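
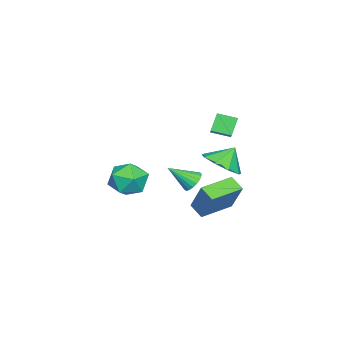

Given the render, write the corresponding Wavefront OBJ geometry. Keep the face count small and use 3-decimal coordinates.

v -0.155 2.417 -3.461
v -0.534 1.689 -2.984
v 0.453 3.218 -1.755
v 0.073 2.489 -1.278
v 1.487 1.471 -3.602
v 1.107 0.742 -3.125
v 2.094 2.271 -1.896
v 1.715 1.543 -1.419
v -0.197 0.327 -2.17
v 0.296 0.176 -2.614
v 0.357 -0.807 -1.17
v 0.423 0.39 -2.442
v 0.428 0.592 -2.216
v 0.308 0.741 -1.981
v 0.089 0.808 -1.784
v -0.187 0.779 -1.663
v -0.465 0.661 -1.643
v -0.69 0.477 -1.727
v -0.817 0.263 -1.899
v -0.821 0.061 -2.125
v -0.702 -0.088 -2.36
v -0.482 -0.154 -2.557
v -0.206 -0.126 -2.678
v 0.072 -0.008 -2.698
v 3.751 3.376 1.509
v 4.6 4.059 1.653
v 3.209 3.844 2.471
v 4.085 4.379 1.208
v 3.414 4.23 0.903
v 2.9 3.68 0.881
v 2.785 2.988 1.154
v 3.121 2.477 1.592
v 3.752 2.387 1.991
v 4.383 2.759 2.165
v 4.718 3.42 2.031
v 0.437 -1.785 -1.763
v 1.558 -2.101 -1.677
v 0.042 -3.419 -2.623
v 1.163 -3.735 -2.537
v 0.501 -3.663 -1.578
v 0.745 -2.653 -1.047
v 0.855 -2.867 -3.253
v 1.099 -1.857 -2.722
v 1.816 -2.77 -2.598
v 1.597 -3.262 -1.562
v 0.003 -2.258 -2.738
v -0.216 -2.75 -1.702
v -0.358 1.489 2.624
v 0.853 1.997 3.368
v -0.612 2.465 2.371
v 0.599 2.974 3.115
v 0.241 1.406 1.705
v 1.452 1.915 2.449
v -0.013 2.383 1.452
v 1.198 2.891 2.196
f 2 4 1
f 5 2 1
f 1 4 3
f 3 5 1
f 2 8 4
f 6 2 5
f 6 8 2
f 4 8 3
f 7 5 3
f 3 8 7
f 7 6 5
f 8 6 7
f 10 9 12
f 10 12 11
f 12 9 13
f 12 13 11
f 13 9 14
f 13 14 11
f 14 9 15
f 14 15 11
f 15 9 16
f 15 16 11
f 16 9 17
f 16 17 11
f 17 9 18
f 17 18 11
f 18 9 19
f 18 19 11
f 19 9 20
f 19 20 11
f 20 9 21
f 20 21 11
f 21 9 22
f 21 22 11
f 22 9 23
f 22 23 11
f 23 9 24
f 23 24 11
f 24 9 10
f 24 10 11
f 26 25 28
f 26 28 27
f 28 25 29
f 28 29 27
f 29 25 30
f 29 30 27
f 30 25 31
f 30 31 27
f 31 25 32
f 31 32 27
f 32 25 33
f 32 33 27
f 33 25 34
f 33 34 27
f 34 25 35
f 34 35 27
f 35 25 26
f 35 26 27
f 36 47 41
f 36 41 37
f 36 37 43
f 36 43 46
f 36 46 47
f 37 41 45
f 41 47 40
f 47 46 38
f 46 43 42
f 43 37 44
f 39 45 40
f 39 40 38
f 39 38 42
f 39 42 44
f 39 44 45
f 40 45 41
f 38 40 47
f 42 38 46
f 44 42 43
f 45 44 37
f 49 51 48
f 52 49 48
f 48 51 50
f 50 52 48
f 49 55 51
f 53 49 52
f 53 55 49
f 51 55 50
f 54 52 50
f 50 55 54
f 54 53 52
f 55 53 54



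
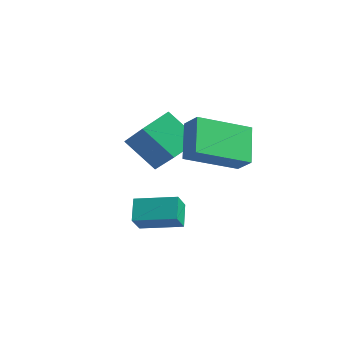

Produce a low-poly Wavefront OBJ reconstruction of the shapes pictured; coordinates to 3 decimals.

v -0.132 -1.32 -2.329
v 0.205 -1.951 -1.616
v -0.679 -0.784 -1.596
v -0.342 -1.415 -0.883
v 1.162 -0.345 -2.077
v 1.499 -0.976 -1.364
v 0.615 0.191 -1.344
v 0.952 -0.44 -0.631
v -1.365 0.465 -0.288
v -2.473 -0.067 0.93
v -1.389 1.71 0.234
v -2.498 1.178 1.451
v 0.278 -0.038 0.989
v -0.831 -0.57 2.206
v 0.253 1.207 1.51
v -0.855 0.675 2.728
v 1.864 1.606 2.188
v 1.128 -0.311 2.978
v 2.595 1.555 2.744
v 1.859 -0.362 3.534
v 2.721 0.782 0.986
v 1.985 -1.135 1.776
v 3.452 0.731 1.542
v 2.716 -1.186 2.332
f 2 4 1
f 5 2 1
f 1 4 3
f 3 5 1
f 2 8 4
f 6 2 5
f 6 8 2
f 4 8 3
f 7 5 3
f 3 8 7
f 7 6 5
f 8 6 7
f 10 12 9
f 13 10 9
f 9 12 11
f 11 13 9
f 10 16 12
f 14 10 13
f 14 16 10
f 12 16 11
f 15 13 11
f 11 16 15
f 15 14 13
f 16 14 15
f 18 20 17
f 21 18 17
f 17 20 19
f 19 21 17
f 18 24 20
f 22 18 21
f 22 24 18
f 20 24 19
f 23 21 19
f 19 24 23
f 23 22 21
f 24 22 23



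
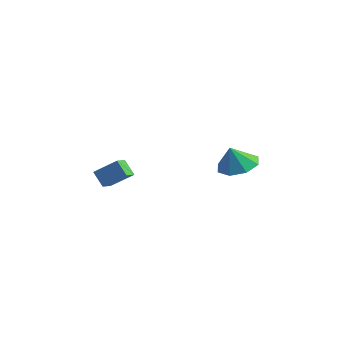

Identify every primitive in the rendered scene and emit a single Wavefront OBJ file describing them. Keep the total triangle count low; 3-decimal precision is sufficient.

v -2.942 -1.198 0.396
v -3.619 -1.291 1.22
v -3.319 -0.459 0.17
v -3.995 -0.552 0.994
v -1.965 -0.428 1.286
v -2.641 -0.521 2.11
v -2.341 0.311 1.06
v -3.018 0.218 1.884
v 3.211 2.485 2.879
v 4.204 2.928 3.048
v 3.249 1.935 4.101
v 3.578 3.435 3.295
v 2.738 3.385 3.298
v 2.175 2.808 3.056
v 2.219 2.041 2.71
v 2.844 1.535 2.463
v 3.684 1.585 2.46
v 4.248 2.162 2.702
f 2 4 1
f 5 2 1
f 1 4 3
f 3 5 1
f 2 8 4
f 6 2 5
f 6 8 2
f 4 8 3
f 7 5 3
f 3 8 7
f 7 6 5
f 8 6 7
f 10 9 12
f 10 12 11
f 12 9 13
f 12 13 11
f 13 9 14
f 13 14 11
f 14 9 15
f 14 15 11
f 15 9 16
f 15 16 11
f 16 9 17
f 16 17 11
f 17 9 18
f 17 18 11
f 18 9 10
f 18 10 11



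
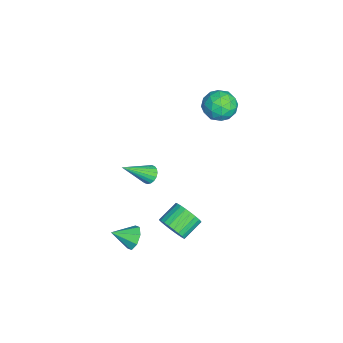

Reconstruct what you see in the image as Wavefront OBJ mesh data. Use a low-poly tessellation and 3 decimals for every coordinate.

v 2.639 -0.457 1.625
v 2.972 -0.118 1.81
v 3.241 -1.643 2.715
v 2.79 -0.088 1.943
v 2.579 -0.131 2.012
v 2.379 -0.239 2.005
v 2.231 -0.39 1.923
v 2.164 -0.554 1.781
v 2.191 -0.699 1.609
v 2.307 -0.796 1.439
v 2.488 -0.826 1.307
v 2.7 -0.783 1.237
v 2.9 -0.675 1.244
v 3.048 -0.524 1.327
v 3.115 -0.36 1.468
v 3.088 -0.215 1.641
v 3.781 0.624 -1.305
v 4.294 0.756 -0.747
v 3.532 1.468 -0.216
v 3.019 1.336 -0.775
v 4.362 0.974 -0.942
v 3.601 1.686 -0.411
v 4.342 1.139 -1.192
v 3.58 1.851 -0.661
v 4.236 1.225 -1.46
v 3.475 1.938 -0.929
v 4.061 1.22 -1.704
v 3.3 1.933 -1.173
v 3.843 1.124 -1.887
v 3.082 1.837 -1.357
v 3.616 0.952 -1.982
v 2.855 1.664 -1.451
v 3.414 0.73 -1.974
v 2.653 1.442 -1.443
v 3.268 0.492 -1.864
v 2.506 1.204 -1.333
v 3.199 0.274 -1.669
v 2.438 0.986 -1.138
v 3.22 0.109 -1.419
v 2.458 0.821 -0.888
v 3.325 0.022 -1.151
v 2.564 0.735 -0.62
v 3.5 0.027 -0.907
v 2.739 0.74 -0.376
v 3.718 0.123 -0.723
v 2.957 0.836 -0.193
v 3.945 0.296 -0.629
v 3.184 1.008 -0.098
v 4.147 0.518 -0.637
v 3.386 1.23 -0.106
v 3.756 -1.128 -2.146
v 4.016 -1.393 -2.716
v 3.944 -2.132 -1.594
v 4.377 -1.163 -2.42
v 4.375 -0.913 -1.964
v 4.01 -0.789 -1.614
v 3.496 -0.864 -1.576
v 3.135 -1.094 -1.871
v 3.137 -1.344 -2.328
v 3.502 -1.468 -2.677
v -2.703 3.308 1.937
v -1.901 2.949 2.224
v -3.219 1.931 1.656
v -2.417 1.572 1.943
v -2.988 1.973 2.551
v -2.669 2.824 2.724
v -2.451 2.056 1.156
v -2.132 2.907 1.329
v -1.745 2.175 1.742
v -2.077 2.123 2.604
v -3.043 2.757 1.276
v -3.375 2.705 2.138
v -2.257 3.249 2.105
v -2.863 1.631 1.775
v -3.199 1.866 2.132
v -2.727 1.655 2.301
v -2.708 3.176 2.399
v -2.237 2.965 2.568
v -2.876 2.391 2.76
v -2.883 1.915 1.312
v -2.412 1.704 1.481
v -2.393 3.225 1.579
v -1.921 3.014 1.748
v -2.244 2.489 1.12
v -1.693 2.583 1.991
v -1.996 1.774 1.825
v -2.017 2.059 1.362
v -1.829 2.559 1.465
v -1.888 2.553 2.497
v -2.192 1.744 2.332
v -2.527 1.979 2.689
v -2.34 2.479 2.791
v -1.797 2.098 2.213
v -2.928 3.136 1.548
v -3.232 2.327 1.383
v -2.78 2.401 1.089
v -2.593 2.901 1.191
v -3.124 3.106 2.055
v -3.427 2.297 1.889
v -3.291 2.321 2.415
v -3.103 2.821 2.518
v -3.323 2.782 1.667
f 2 1 4
f 2 4 3
f 4 1 5
f 4 5 3
f 5 1 6
f 5 6 3
f 6 1 7
f 6 7 3
f 7 1 8
f 7 8 3
f 8 1 9
f 8 9 3
f 9 1 10
f 9 10 3
f 10 1 11
f 10 11 3
f 11 1 12
f 11 12 3
f 12 1 13
f 12 13 3
f 13 1 14
f 13 14 3
f 14 1 15
f 14 15 3
f 15 1 16
f 15 16 3
f 16 1 2
f 16 2 3
f 18 17 21
f 18 21 19
f 19 21 22
f 19 22 20
f 21 17 23
f 21 23 22
f 22 23 24
f 22 24 20
f 23 17 25
f 23 25 24
f 24 25 26
f 24 26 20
f 25 17 27
f 25 27 26
f 26 27 28
f 26 28 20
f 27 17 29
f 27 29 28
f 28 29 30
f 28 30 20
f 29 17 31
f 29 31 30
f 30 31 32
f 30 32 20
f 31 17 33
f 31 33 32
f 32 33 34
f 32 34 20
f 33 17 35
f 33 35 34
f 34 35 36
f 34 36 20
f 35 17 37
f 35 37 36
f 36 37 38
f 36 38 20
f 37 17 39
f 37 39 38
f 38 39 40
f 38 40 20
f 39 17 41
f 39 41 40
f 40 41 42
f 40 42 20
f 41 17 43
f 41 43 42
f 42 43 44
f 42 44 20
f 43 17 45
f 43 45 44
f 44 45 46
f 44 46 20
f 45 17 47
f 45 47 46
f 46 47 48
f 46 48 20
f 47 17 49
f 47 49 48
f 48 49 50
f 48 50 20
f 49 17 18
f 49 18 50
f 50 18 19
f 50 19 20
f 52 51 54
f 52 54 53
f 54 51 55
f 54 55 53
f 55 51 56
f 55 56 53
f 56 51 57
f 56 57 53
f 57 51 58
f 57 58 53
f 58 51 59
f 58 59 53
f 59 51 60
f 59 60 53
f 60 51 52
f 60 52 53
f 61 98 77
f 98 72 101
f 77 101 66
f 98 101 77
f 61 77 73
f 77 66 78
f 73 78 62
f 77 78 73
f 61 73 82
f 73 62 83
f 82 83 68
f 73 83 82
f 61 82 94
f 82 68 97
f 94 97 71
f 82 97 94
f 61 94 98
f 94 71 102
f 98 102 72
f 94 102 98
f 62 78 89
f 78 66 92
f 89 92 70
f 78 92 89
f 66 101 79
f 101 72 100
f 79 100 65
f 101 100 79
f 72 102 99
f 102 71 95
f 99 95 63
f 102 95 99
f 71 97 96
f 97 68 84
f 96 84 67
f 97 84 96
f 68 83 88
f 83 62 85
f 88 85 69
f 83 85 88
f 64 90 76
f 90 70 91
f 76 91 65
f 90 91 76
f 64 76 74
f 76 65 75
f 74 75 63
f 76 75 74
f 64 74 81
f 74 63 80
f 81 80 67
f 74 80 81
f 64 81 86
f 81 67 87
f 86 87 69
f 81 87 86
f 64 86 90
f 86 69 93
f 90 93 70
f 86 93 90
f 65 91 79
f 91 70 92
f 79 92 66
f 91 92 79
f 63 75 99
f 75 65 100
f 99 100 72
f 75 100 99
f 67 80 96
f 80 63 95
f 96 95 71
f 80 95 96
f 69 87 88
f 87 67 84
f 88 84 68
f 87 84 88
f 70 93 89
f 93 69 85
f 89 85 62
f 93 85 89



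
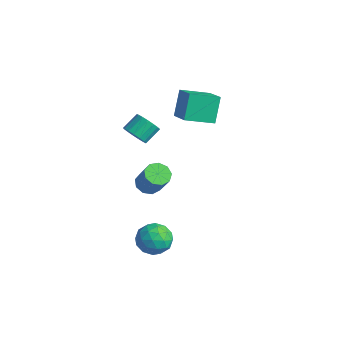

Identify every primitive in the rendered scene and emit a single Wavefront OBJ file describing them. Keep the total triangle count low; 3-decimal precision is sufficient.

v -3.579 -0.23 -2.699
v -2.88 -0.395 -3.19
v -1.762 -0.415 -1.593
v -2.461 -0.25 -1.101
v -2.954 0.193 -3.131
v -1.835 0.172 -1.534
v -3.319 0.583 -2.87
v -2.201 0.562 -1.273
v -3.807 0.592 -2.529
v -2.689 0.572 -0.931
v -4.188 0.217 -2.267
v -3.07 0.197 -0.67
v -4.284 -0.367 -2.207
v -3.166 -0.387 -0.61
v -4.05 -0.887 -2.377
v -2.932 -0.907 -0.78
v -3.596 -1.1 -2.698
v -2.478 -1.12 -1.101
v -3.134 -0.905 -3.019
v -2.016 -0.926 -1.421
v 0.45 -1.88 -3.658
v 1.436 -2.036 -4.282
v 0.744 -3.544 -2.778
v 1.73 -3.7 -3.402
v 1.68 -2.858 -2.581
v 1.499 -1.829 -3.125
v 0.681 -3.751 -3.935
v 0.5 -2.722 -4.479
v 1.579 -3.192 -4.454
v 2.197 -2.64 -3.617
v -0.017 -2.94 -3.443
v 0.601 -2.388 -2.606
v 0.917 -1.812 -4.047
v 1.263 -3.768 -3.013
v 1.234 -3.273 -2.53
v 1.813 -3.365 -2.897
v 0.954 -1.69 -3.367
v 1.534 -1.782 -3.734
v 1.677 -2.265 -2.734
v 0.646 -3.798 -3.326
v 1.226 -3.89 -3.693
v 0.367 -2.215 -4.163
v 0.946 -2.307 -4.53
v 0.503 -3.315 -4.326
v 1.581 -2.583 -4.515
v 1.754 -3.561 -3.998
v 1.137 -3.591 -4.311
v 1.03 -2.986 -4.631
v 1.944 -2.259 -4.023
v 2.117 -3.237 -3.506
v 2.087 -2.742 -3.023
v 1.981 -2.137 -3.343
v 2.028 -2.938 -4.124
v 0.063 -2.343 -3.554
v 0.236 -3.321 -3.037
v 0.199 -3.443 -3.717
v 0.093 -2.838 -4.037
v 0.426 -2.019 -3.062
v 0.599 -2.997 -2.545
v 1.15 -2.594 -2.429
v 1.043 -1.989 -2.749
v 0.152 -2.642 -2.936
v -3.47 4.116 3.884
v -4.132 2.364 4.461
v -1.778 3.731 4.657
v -2.44 1.978 5.234
v -2.88 3.342 2.206
v -3.542 1.589 2.783
v -1.188 2.956 2.979
v -1.85 1.204 3.556
v -3.15 -1.42 2.413
v -2.275 -1.326 2.422
v -2.395 -0.286 3.176
v -3.27 -0.38 3.167
v -2.398 -1.099 2.089
v -2.517 -0.059 2.843
v -2.693 -0.946 1.83
v -2.812 0.095 2.584
v -3.092 -0.901 1.705
v -3.212 0.14 2.459
v -3.505 -0.975 1.742
v -3.625 0.065 2.496
v -3.837 -1.151 1.933
v -3.956 -0.111 2.687
v -4.011 -1.389 2.234
v -4.131 -0.349 2.987
v -3.988 -1.634 2.576
v -4.108 -0.594 3.329
v -3.774 -1.83 2.88
v -3.893 -0.79 3.634
v -3.416 -1.932 3.078
v -3.535 -0.892 3.831
v -2.997 -1.917 3.123
v -3.117 -0.877 3.877
v -2.614 -1.788 3.006
v -2.733 -0.748 3.76
v -2.353 -1.575 2.753
v -2.473 -0.535 3.506
f 2 1 5
f 2 5 3
f 3 5 6
f 3 6 4
f 5 1 7
f 5 7 6
f 6 7 8
f 6 8 4
f 7 1 9
f 7 9 8
f 8 9 10
f 8 10 4
f 9 1 11
f 9 11 10
f 10 11 12
f 10 12 4
f 11 1 13
f 11 13 12
f 12 13 14
f 12 14 4
f 13 1 15
f 13 15 14
f 14 15 16
f 14 16 4
f 15 1 17
f 15 17 16
f 16 17 18
f 16 18 4
f 17 1 19
f 17 19 18
f 18 19 20
f 18 20 4
f 19 1 2
f 19 2 20
f 20 2 3
f 20 3 4
f 21 58 37
f 58 32 61
f 37 61 26
f 58 61 37
f 21 37 33
f 37 26 38
f 33 38 22
f 37 38 33
f 21 33 42
f 33 22 43
f 42 43 28
f 33 43 42
f 21 42 54
f 42 28 57
f 54 57 31
f 42 57 54
f 21 54 58
f 54 31 62
f 58 62 32
f 54 62 58
f 22 38 49
f 38 26 52
f 49 52 30
f 38 52 49
f 26 61 39
f 61 32 60
f 39 60 25
f 61 60 39
f 32 62 59
f 62 31 55
f 59 55 23
f 62 55 59
f 31 57 56
f 57 28 44
f 56 44 27
f 57 44 56
f 28 43 48
f 43 22 45
f 48 45 29
f 43 45 48
f 24 50 36
f 50 30 51
f 36 51 25
f 50 51 36
f 24 36 34
f 36 25 35
f 34 35 23
f 36 35 34
f 24 34 41
f 34 23 40
f 41 40 27
f 34 40 41
f 24 41 46
f 41 27 47
f 46 47 29
f 41 47 46
f 24 46 50
f 46 29 53
f 50 53 30
f 46 53 50
f 25 51 39
f 51 30 52
f 39 52 26
f 51 52 39
f 23 35 59
f 35 25 60
f 59 60 32
f 35 60 59
f 27 40 56
f 40 23 55
f 56 55 31
f 40 55 56
f 29 47 48
f 47 27 44
f 48 44 28
f 47 44 48
f 30 53 49
f 53 29 45
f 49 45 22
f 53 45 49
f 64 66 63
f 67 64 63
f 63 66 65
f 65 67 63
f 64 70 66
f 68 64 67
f 68 70 64
f 66 70 65
f 69 67 65
f 65 70 69
f 69 68 67
f 70 68 69
f 72 71 75
f 72 75 73
f 73 75 76
f 73 76 74
f 75 71 77
f 75 77 76
f 76 77 78
f 76 78 74
f 77 71 79
f 77 79 78
f 78 79 80
f 78 80 74
f 79 71 81
f 79 81 80
f 80 81 82
f 80 82 74
f 81 71 83
f 81 83 82
f 82 83 84
f 82 84 74
f 83 71 85
f 83 85 84
f 84 85 86
f 84 86 74
f 85 71 87
f 85 87 86
f 86 87 88
f 86 88 74
f 87 71 89
f 87 89 88
f 88 89 90
f 88 90 74
f 89 71 91
f 89 91 90
f 90 91 92
f 90 92 74
f 91 71 93
f 91 93 92
f 92 93 94
f 92 94 74
f 93 71 95
f 93 95 94
f 94 95 96
f 94 96 74
f 95 71 97
f 95 97 96
f 96 97 98
f 96 98 74
f 97 71 72
f 97 72 98
f 98 72 73
f 98 73 74



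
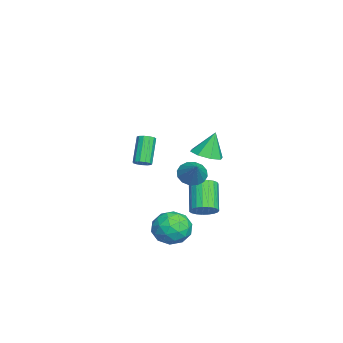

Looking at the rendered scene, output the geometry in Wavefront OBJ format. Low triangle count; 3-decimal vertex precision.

v -2.794 -2.419 -2.264
v -2.376 -2.528 -1.923
v -3.548 -2.37 -0.436
v -3.966 -2.261 -0.776
v -2.381 -2.22 -1.96
v -3.553 -2.062 -0.472
v -2.517 -1.976 -2.093
v -3.689 -1.817 -0.605
v -2.741 -1.872 -2.28
v -3.913 -1.714 -0.793
v -2.982 -1.942 -2.462
v -4.154 -1.784 -0.975
v -3.163 -2.163 -2.581
v -4.335 -2.005 -1.094
v -3.227 -2.466 -2.6
v -4.399 -2.308 -1.112
v -3.154 -2.754 -2.511
v -4.325 -2.595 -1.024
v -2.966 -2.935 -2.344
v -4.138 -2.777 -0.857
v -2.724 -2.953 -2.152
v -3.896 -2.795 -0.664
v -2.504 -2.801 -1.995
v -3.676 -2.643 -0.507
v 2.623 0.6 -0.335
v 3.111 0.897 -0.937
v 3.737 0.9 0.715
v 2.888 1.236 -0.798
v 2.594 1.405 -0.534
v 2.308 1.359 -0.217
v 2.106 1.109 0.068
v 2.043 0.723 0.245
v 2.135 0.304 0.267
v 2.358 -0.036 0.128
v 2.652 -0.205 -0.136
v 2.938 -0.159 -0.453
v 3.14 0.091 -0.738
v 3.203 0.478 -0.916
v 3.72 0.392 -3.216
v 4.378 0.318 -4.177
v 2.802 -1.178 -3.723
v 3.46 -1.252 -4.684
v 3.937 -1.436 -3.635
v 4.504 -0.465 -3.322
v 2.676 -0.395 -4.578
v 3.243 0.576 -4.265
v 3.732 -0.168 -5.019
v 4.512 -0.812 -4.436
v 2.668 -0.048 -3.464
v 3.448 -0.692 -2.881
v 4.129 0.493 -3.652
v 3.051 -1.353 -4.248
v 3.331 -1.461 -3.631
v 3.718 -1.505 -4.196
v 4.204 0.033 -3.149
v 4.59 -0.011 -3.714
v 4.332 -1.042 -3.396
v 2.59 -0.849 -4.186
v 2.976 -0.893 -4.751
v 3.462 0.645 -3.704
v 3.849 0.601 -4.269
v 2.848 0.182 -4.504
v 4.136 0.164 -4.712
v 3.597 -0.759 -5.01
v 3.136 -0.255 -4.948
v 3.469 0.315 -4.764
v 4.595 -0.214 -4.37
v 4.055 -1.138 -4.667
v 4.336 -1.246 -4.051
v 4.669 -0.675 -3.867
v 4.215 -0.5 -4.864
v 3.125 0.278 -3.233
v 2.585 -0.646 -3.53
v 2.511 -0.185 -4.033
v 2.844 0.386 -3.849
v 3.583 -0.101 -2.89
v 3.044 -1.024 -3.188
v 3.711 -1.175 -3.136
v 4.044 -0.605 -2.952
v 2.965 -0.36 -3.036
v 1.203 1.185 -3.868
v 1.718 1.462 -3.308
v 0.293 1.371 -1.951
v -0.223 1.095 -2.512
v 1.586 1.747 -3.428
v 0.16 1.656 -2.072
v 1.387 1.935 -3.624
v -0.039 1.845 -2.268
v 1.157 1.994 -3.863
v -0.269 1.903 -2.506
v 0.934 1.913 -4.102
v -0.492 1.822 -2.746
v 0.758 1.706 -4.301
v -0.668 1.615 -2.945
v 0.659 1.409 -4.425
v -0.767 1.318 -3.069
v 0.654 1.073 -4.453
v -0.772 0.982 -3.097
v 0.744 0.757 -4.38
v -0.682 0.666 -3.023
v 0.913 0.515 -4.218
v -0.513 0.424 -2.862
v 1.132 0.389 -3.996
v -0.294 0.298 -2.639
v 1.364 0.4 -3.752
v -0.062 0.309 -2.395
v 1.568 0.548 -3.527
v 0.142 0.457 -2.171
v 1.708 0.805 -3.362
v 0.283 0.714 -2.006
v 1.762 1.128 -3.285
v 0.336 1.038 -1.928
v 3.227 1.359 1.399
v 3.987 0.944 1.679
v 2.933 1.821 2.881
v 4.097 1.607 1.494
v 3.698 2.124 1.253
v 3.022 2.193 1.098
v 2.467 1.773 1.119
v 2.357 1.111 1.304
v 2.756 0.593 1.545
v 3.432 0.525 1.7
f 2 1 5
f 2 5 3
f 3 5 6
f 3 6 4
f 5 1 7
f 5 7 6
f 6 7 8
f 6 8 4
f 7 1 9
f 7 9 8
f 8 9 10
f 8 10 4
f 9 1 11
f 9 11 10
f 10 11 12
f 10 12 4
f 11 1 13
f 11 13 12
f 12 13 14
f 12 14 4
f 13 1 15
f 13 15 14
f 14 15 16
f 14 16 4
f 15 1 17
f 15 17 16
f 16 17 18
f 16 18 4
f 17 1 19
f 17 19 18
f 18 19 20
f 18 20 4
f 19 1 21
f 19 21 20
f 20 21 22
f 20 22 4
f 21 1 23
f 21 23 22
f 22 23 24
f 22 24 4
f 23 1 2
f 23 2 24
f 24 2 3
f 24 3 4
f 26 25 28
f 26 28 27
f 28 25 29
f 28 29 27
f 29 25 30
f 29 30 27
f 30 25 31
f 30 31 27
f 31 25 32
f 31 32 27
f 32 25 33
f 32 33 27
f 33 25 34
f 33 34 27
f 34 25 35
f 34 35 27
f 35 25 36
f 35 36 27
f 36 25 37
f 36 37 27
f 37 25 38
f 37 38 27
f 38 25 26
f 38 26 27
f 39 76 55
f 76 50 79
f 55 79 44
f 76 79 55
f 39 55 51
f 55 44 56
f 51 56 40
f 55 56 51
f 39 51 60
f 51 40 61
f 60 61 46
f 51 61 60
f 39 60 72
f 60 46 75
f 72 75 49
f 60 75 72
f 39 72 76
f 72 49 80
f 76 80 50
f 72 80 76
f 40 56 67
f 56 44 70
f 67 70 48
f 56 70 67
f 44 79 57
f 79 50 78
f 57 78 43
f 79 78 57
f 50 80 77
f 80 49 73
f 77 73 41
f 80 73 77
f 49 75 74
f 75 46 62
f 74 62 45
f 75 62 74
f 46 61 66
f 61 40 63
f 66 63 47
f 61 63 66
f 42 68 54
f 68 48 69
f 54 69 43
f 68 69 54
f 42 54 52
f 54 43 53
f 52 53 41
f 54 53 52
f 42 52 59
f 52 41 58
f 59 58 45
f 52 58 59
f 42 59 64
f 59 45 65
f 64 65 47
f 59 65 64
f 42 64 68
f 64 47 71
f 68 71 48
f 64 71 68
f 43 69 57
f 69 48 70
f 57 70 44
f 69 70 57
f 41 53 77
f 53 43 78
f 77 78 50
f 53 78 77
f 45 58 74
f 58 41 73
f 74 73 49
f 58 73 74
f 47 65 66
f 65 45 62
f 66 62 46
f 65 62 66
f 48 71 67
f 71 47 63
f 67 63 40
f 71 63 67
f 82 81 85
f 82 85 83
f 83 85 86
f 83 86 84
f 85 81 87
f 85 87 86
f 86 87 88
f 86 88 84
f 87 81 89
f 87 89 88
f 88 89 90
f 88 90 84
f 89 81 91
f 89 91 90
f 90 91 92
f 90 92 84
f 91 81 93
f 91 93 92
f 92 93 94
f 92 94 84
f 93 81 95
f 93 95 94
f 94 95 96
f 94 96 84
f 95 81 97
f 95 97 96
f 96 97 98
f 96 98 84
f 97 81 99
f 97 99 98
f 98 99 100
f 98 100 84
f 99 81 101
f 99 101 100
f 100 101 102
f 100 102 84
f 101 81 103
f 101 103 102
f 102 103 104
f 102 104 84
f 103 81 105
f 103 105 104
f 104 105 106
f 104 106 84
f 105 81 107
f 105 107 106
f 106 107 108
f 106 108 84
f 107 81 109
f 107 109 108
f 108 109 110
f 108 110 84
f 109 81 111
f 109 111 110
f 110 111 112
f 110 112 84
f 111 81 82
f 111 82 112
f 112 82 83
f 112 83 84
f 114 113 116
f 114 116 115
f 116 113 117
f 116 117 115
f 117 113 118
f 117 118 115
f 118 113 119
f 118 119 115
f 119 113 120
f 119 120 115
f 120 113 121
f 120 121 115
f 121 113 122
f 121 122 115
f 122 113 114
f 122 114 115



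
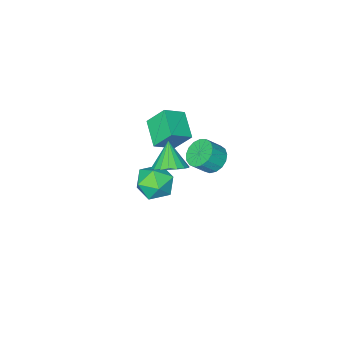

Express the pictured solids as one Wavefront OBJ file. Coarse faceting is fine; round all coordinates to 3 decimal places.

v 0.797 2.302 2.971
v 1.737 2.154 3.309
v 0.203 1.398 4.229
v 1.613 2.531 3.52
v 1.327 2.862 3.623
v 0.936 3.082 3.597
v 0.518 3.148 3.447
v 0.155 3.046 3.202
v -0.081 2.797 2.912
v -0.143 2.45 2.633
v -0.019 2.074 2.421
v 0.267 1.743 2.318
v 0.658 1.522 2.344
v 1.077 1.456 2.495
v 1.44 1.558 2.739
v 1.676 1.807 3.03
v -2.355 -1.478 -2.98
v -1.151 -1.206 -3.108
v -2.089 -3.154 -4.052
v -0.885 -2.882 -4.18
v -1.334 -3.204 -3.069
v -1.498 -2.169 -2.406
v -1.742 -2.191 -4.754
v -1.906 -1.156 -4.091
v -0.772 -1.646 -4.204
v -0.52 -2.272 -3.163
v -2.72 -2.088 -3.997
v -2.468 -2.714 -2.956
v -3.869 0.157 -0.968
v -3.21 0.64 -1.433
v -2.392 0.386 -0.536
v -3.051 -0.097 -0.072
v -3.403 0.948 -1.169
v -2.585 0.695 -0.272
v -3.703 1.076 -0.859
v -2.886 0.822 0.038
v -4.042 0.993 -0.574
v -3.224 0.739 0.322
v -4.34 0.718 -0.38
v -3.522 0.464 0.517
v -4.531 0.315 -0.32
v -3.713 0.061 0.577
v -4.57 -0.124 -0.409
v -3.752 -0.378 0.488
v -4.448 -0.499 -0.626
v -3.63 -0.753 0.271
v -4.194 -0.724 -0.921
v -3.376 -0.978 -0.024
v -3.865 -0.747 -1.228
v -3.047 -1 -0.331
v -3.537 -0.563 -1.474
v -2.719 -0.816 -0.578
v -3.285 -0.214 -1.605
v -2.467 -0.467 -0.709
v -3.167 0.22 -1.59
v -2.349 -0.033 -0.694
v -2.515 -0.689 3.41
v -1.327 -0.926 4.132
v -1.84 0.801 2.788
v -0.652 0.564 3.51
v -1.928 -1.464 2.19
v -0.74 -1.701 2.912
v -1.253 0.026 1.568
v -0.065 -0.211 2.29
f 2 1 4
f 2 4 3
f 4 1 5
f 4 5 3
f 5 1 6
f 5 6 3
f 6 1 7
f 6 7 3
f 7 1 8
f 7 8 3
f 8 1 9
f 8 9 3
f 9 1 10
f 9 10 3
f 10 1 11
f 10 11 3
f 11 1 12
f 11 12 3
f 12 1 13
f 12 13 3
f 13 1 14
f 13 14 3
f 14 1 15
f 14 15 3
f 15 1 16
f 15 16 3
f 16 1 2
f 16 2 3
f 17 28 22
f 17 22 18
f 17 18 24
f 17 24 27
f 17 27 28
f 18 22 26
f 22 28 21
f 28 27 19
f 27 24 23
f 24 18 25
f 20 26 21
f 20 21 19
f 20 19 23
f 20 23 25
f 20 25 26
f 21 26 22
f 19 21 28
f 23 19 27
f 25 23 24
f 26 25 18
f 30 29 33
f 30 33 31
f 31 33 34
f 31 34 32
f 33 29 35
f 33 35 34
f 34 35 36
f 34 36 32
f 35 29 37
f 35 37 36
f 36 37 38
f 36 38 32
f 37 29 39
f 37 39 38
f 38 39 40
f 38 40 32
f 39 29 41
f 39 41 40
f 40 41 42
f 40 42 32
f 41 29 43
f 41 43 42
f 42 43 44
f 42 44 32
f 43 29 45
f 43 45 44
f 44 45 46
f 44 46 32
f 45 29 47
f 45 47 46
f 46 47 48
f 46 48 32
f 47 29 49
f 47 49 48
f 48 49 50
f 48 50 32
f 49 29 51
f 49 51 50
f 50 51 52
f 50 52 32
f 51 29 53
f 51 53 52
f 52 53 54
f 52 54 32
f 53 29 55
f 53 55 54
f 54 55 56
f 54 56 32
f 55 29 30
f 55 30 56
f 56 30 31
f 56 31 32
f 58 60 57
f 61 58 57
f 57 60 59
f 59 61 57
f 58 64 60
f 62 58 61
f 62 64 58
f 60 64 59
f 63 61 59
f 59 64 63
f 63 62 61
f 64 62 63



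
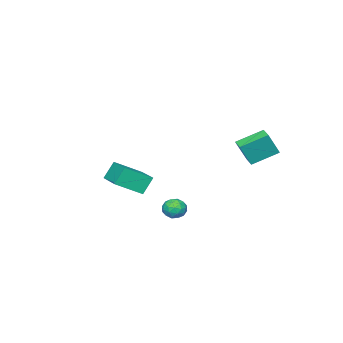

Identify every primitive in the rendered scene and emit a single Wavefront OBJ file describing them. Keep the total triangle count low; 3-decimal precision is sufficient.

v 1.068 2.134 -4.141
v 1.483 2.657 -4.224
v 1.757 1.703 -3.416
v 2.172 2.226 -3.499
v 1.577 2.312 -3.195
v 1.152 2.579 -3.643
v 2.088 1.781 -3.997
v 1.663 2.048 -4.445
v 2.113 2.439 -4.135
v 1.798 2.768 -3.639
v 1.442 1.592 -4.001
v 1.127 1.921 -3.505
v 1.215 2.433 -4.246
v 2.025 1.927 -3.394
v 1.676 1.977 -3.216
v 1.919 2.285 -3.264
v 1.02 2.387 -3.905
v 1.264 2.695 -3.953
v 1.32 2.492 -3.349
v 1.976 1.665 -3.687
v 2.22 1.973 -3.735
v 1.321 2.075 -4.376
v 1.564 2.383 -4.424
v 1.92 1.868 -4.291
v 1.829 2.613 -4.242
v 2.234 2.36 -3.816
v 2.185 2.098 -4.109
v 1.935 2.255 -4.372
v 1.644 2.806 -3.951
v 2.049 2.553 -3.525
v 1.699 2.603 -3.346
v 1.449 2.76 -3.61
v 2.014 2.678 -3.899
v 1.191 1.807 -4.115
v 1.596 1.554 -3.689
v 1.791 1.6 -4.03
v 1.541 1.757 -4.294
v 1.006 2 -3.824
v 1.411 1.747 -3.398
v 1.305 2.105 -3.268
v 1.055 2.262 -3.531
v 1.226 1.682 -3.741
v -2.409 -3.486 -4.054
v -1.174 -4.383 -3.157
v -1.449 -1.862 -3.749
v -0.215 -2.76 -2.853
v -1.785 -3.66 -5.087
v -0.551 -4.558 -4.191
v -0.826 -2.037 -4.783
v 0.409 -2.934 -3.886
v -4.954 3.437 -1.227
v -4.358 3.141 0.107
v -4.468 4.118 -1.293
v -3.872 3.822 0.04
v -3.768 2.518 -1.96
v -3.172 2.222 -0.627
v -3.282 3.199 -2.027
v -2.686 2.903 -0.693
f 1 38 17
f 38 12 41
f 17 41 6
f 38 41 17
f 1 17 13
f 17 6 18
f 13 18 2
f 17 18 13
f 1 13 22
f 13 2 23
f 22 23 8
f 13 23 22
f 1 22 34
f 22 8 37
f 34 37 11
f 22 37 34
f 1 34 38
f 34 11 42
f 38 42 12
f 34 42 38
f 2 18 29
f 18 6 32
f 29 32 10
f 18 32 29
f 6 41 19
f 41 12 40
f 19 40 5
f 41 40 19
f 12 42 39
f 42 11 35
f 39 35 3
f 42 35 39
f 11 37 36
f 37 8 24
f 36 24 7
f 37 24 36
f 8 23 28
f 23 2 25
f 28 25 9
f 23 25 28
f 4 30 16
f 30 10 31
f 16 31 5
f 30 31 16
f 4 16 14
f 16 5 15
f 14 15 3
f 16 15 14
f 4 14 21
f 14 3 20
f 21 20 7
f 14 20 21
f 4 21 26
f 21 7 27
f 26 27 9
f 21 27 26
f 4 26 30
f 26 9 33
f 30 33 10
f 26 33 30
f 5 31 19
f 31 10 32
f 19 32 6
f 31 32 19
f 3 15 39
f 15 5 40
f 39 40 12
f 15 40 39
f 7 20 36
f 20 3 35
f 36 35 11
f 20 35 36
f 9 27 28
f 27 7 24
f 28 24 8
f 27 24 28
f 10 33 29
f 33 9 25
f 29 25 2
f 33 25 29
f 44 46 43
f 47 44 43
f 43 46 45
f 45 47 43
f 44 50 46
f 48 44 47
f 48 50 44
f 46 50 45
f 49 47 45
f 45 50 49
f 49 48 47
f 50 48 49
f 52 54 51
f 55 52 51
f 51 54 53
f 53 55 51
f 52 58 54
f 56 52 55
f 56 58 52
f 54 58 53
f 57 55 53
f 53 58 57
f 57 56 55
f 58 56 57



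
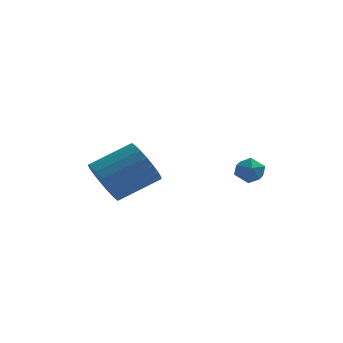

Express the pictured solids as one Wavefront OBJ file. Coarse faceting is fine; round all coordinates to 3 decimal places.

v 2.29 2.66 1.261
v 2.885 2.421 1.242
v 1.995 1.879 1.878
v 2.59 1.64 1.859
v 2.475 2.191 2.168
v 2.657 2.673 1.786
v 2.223 1.627 1.334
v 2.405 2.109 0.952
v 2.843 1.782 1.287
v 2.999 2.131 1.803
v 1.881 2.169 1.317
v 2.037 2.518 1.833
v -2.249 -0.864 1.757
v -1.679 -1.068 1.013
v -0.301 -0.3 1.858
v -0.871 -0.096 2.603
v -1.819 -0.707 0.914
v -0.441 0.061 1.759
v -2.033 -0.374 0.96
v -0.655 0.394 1.806
v -2.285 -0.126 1.145
v -0.907 0.643 1.991
v -2.531 -0.005 1.436
v -1.153 0.764 2.281
v -2.728 -0.032 1.782
v -1.35 0.736 2.627
v -2.842 -0.204 2.124
v -1.464 0.564 2.969
v -2.853 -0.49 2.402
v -1.475 0.279 3.248
v -2.761 -0.84 2.569
v -1.382 -0.072 3.415
v -2.579 -1.195 2.596
v -1.201 -0.426 3.441
v -2.341 -1.492 2.478
v -0.963 -0.724 3.323
v -2.086 -1.681 2.235
v -0.708 -0.913 3.08
v -1.86 -1.729 1.909
v -0.482 -0.96 2.755
v -1.701 -1.627 1.557
v -0.323 -0.858 2.403
v -1.637 -1.393 1.24
v -0.259 -0.625 2.086
f 1 12 6
f 1 6 2
f 1 2 8
f 1 8 11
f 1 11 12
f 2 6 10
f 6 12 5
f 12 11 3
f 11 8 7
f 8 2 9
f 4 10 5
f 4 5 3
f 4 3 7
f 4 7 9
f 4 9 10
f 5 10 6
f 3 5 12
f 7 3 11
f 9 7 8
f 10 9 2
f 14 13 17
f 14 17 15
f 15 17 18
f 15 18 16
f 17 13 19
f 17 19 18
f 18 19 20
f 18 20 16
f 19 13 21
f 19 21 20
f 20 21 22
f 20 22 16
f 21 13 23
f 21 23 22
f 22 23 24
f 22 24 16
f 23 13 25
f 23 25 24
f 24 25 26
f 24 26 16
f 25 13 27
f 25 27 26
f 26 27 28
f 26 28 16
f 27 13 29
f 27 29 28
f 28 29 30
f 28 30 16
f 29 13 31
f 29 31 30
f 30 31 32
f 30 32 16
f 31 13 33
f 31 33 32
f 32 33 34
f 32 34 16
f 33 13 35
f 33 35 34
f 34 35 36
f 34 36 16
f 35 13 37
f 35 37 36
f 36 37 38
f 36 38 16
f 37 13 39
f 37 39 38
f 38 39 40
f 38 40 16
f 39 13 41
f 39 41 40
f 40 41 42
f 40 42 16
f 41 13 43
f 41 43 42
f 42 43 44
f 42 44 16
f 43 13 14
f 43 14 44
f 44 14 15
f 44 15 16



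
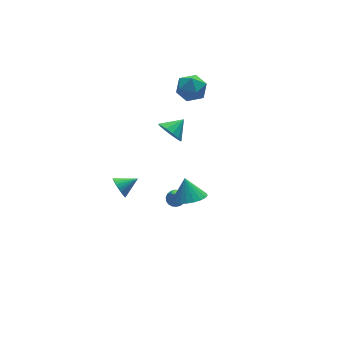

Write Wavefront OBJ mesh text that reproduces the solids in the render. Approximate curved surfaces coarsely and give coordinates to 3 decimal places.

v -1.672 2.334 -2.198
v -1.457 2.002 -2.775
v -0.588 2.246 -1.742
v -1.407 2.262 -2.842
v -1.399 2.533 -2.811
v -1.431 2.774 -2.686
v -1.501 2.948 -2.488
v -1.596 3.028 -2.245
v -1.704 3.003 -1.995
v -1.806 2.876 -1.776
v -1.888 2.666 -1.621
v -1.937 2.406 -1.554
v -1.946 2.135 -1.585
v -1.913 1.894 -1.71
v -1.844 1.72 -1.909
v -1.748 1.64 -2.151
v -1.641 1.665 -2.401
v -1.539 1.792 -2.62
v 1.676 2.203 -4.503
v 2.206 2.06 -4.349
v 1.224 1.697 -3.417
v 2.18 2.293 -4.251
v 2.053 2.508 -4.204
v 1.853 2.662 -4.215
v 1.617 2.726 -4.284
v 1.393 2.686 -4.396
v 1.225 2.55 -4.529
v 1.146 2.345 -4.657
v 1.173 2.113 -4.754
v 1.299 1.898 -4.802
v 1.5 1.743 -4.79
v 1.735 1.68 -4.722
v 1.959 1.72 -4.61
v 2.127 1.856 -4.476
v 0.835 1.155 2.745
v 1.28 0.747 2.176
v 1.785 1.425 3.295
v 1.244 1.187 2.023
v 1.078 1.618 2.1
v 0.835 1.901 2.381
v 0.592 1.948 2.778
v 0.426 1.744 3.164
v 0.39 1.352 3.417
v 0.496 0.898 3.457
v 0.709 0.526 3.271
v 0.962 0.354 2.918
v 1.175 0.436 2.51
v 0.573 -1.891 -0.121
v 1.438 -2.258 0.075
v 0.587 -1.249 1.021
v 1.533 -1.921 -0.115
v 1.462 -1.578 -0.307
v 1.237 -1.289 -0.467
v 0.897 -1.105 -0.566
v 0.502 -1.056 -0.589
v 0.119 -1.151 -0.531
v -0.186 -1.375 -0.402
v -0.359 -1.687 -0.224
v -0.371 -2.035 -0.029
v -0.22 -2.358 0.151
v 0.068 -2.6 0.283
v 0.444 -2.72 0.346
v 0.842 -2.696 0.328
v 1.194 -2.532 0.232
v 2.991 4.579 3.783
v 3.951 4.466 3.789
v 2.849 3.314 2.871
v 3.809 3.201 2.877
v 3.298 3.047 3.684
v 3.386 3.828 4.248
v 3.414 3.952 2.412
v 3.502 4.733 2.976
v 4.213 4.078 2.942
v 4.142 3.519 3.729
v 2.658 4.261 2.931
v 2.587 3.702 3.718
f 2 1 4
f 2 4 3
f 4 1 5
f 4 5 3
f 5 1 6
f 5 6 3
f 6 1 7
f 6 7 3
f 7 1 8
f 7 8 3
f 8 1 9
f 8 9 3
f 9 1 10
f 9 10 3
f 10 1 11
f 10 11 3
f 11 1 12
f 11 12 3
f 12 1 13
f 12 13 3
f 13 1 14
f 13 14 3
f 14 1 15
f 14 15 3
f 15 1 16
f 15 16 3
f 16 1 17
f 16 17 3
f 17 1 18
f 17 18 3
f 18 1 2
f 18 2 3
f 20 19 22
f 20 22 21
f 22 19 23
f 22 23 21
f 23 19 24
f 23 24 21
f 24 19 25
f 24 25 21
f 25 19 26
f 25 26 21
f 26 19 27
f 26 27 21
f 27 19 28
f 27 28 21
f 28 19 29
f 28 29 21
f 29 19 30
f 29 30 21
f 30 19 31
f 30 31 21
f 31 19 32
f 31 32 21
f 32 19 33
f 32 33 21
f 33 19 34
f 33 34 21
f 34 19 20
f 34 20 21
f 36 35 38
f 36 38 37
f 38 35 39
f 38 39 37
f 39 35 40
f 39 40 37
f 40 35 41
f 40 41 37
f 41 35 42
f 41 42 37
f 42 35 43
f 42 43 37
f 43 35 44
f 43 44 37
f 44 35 45
f 44 45 37
f 45 35 46
f 45 46 37
f 46 35 47
f 46 47 37
f 47 35 36
f 47 36 37
f 49 48 51
f 49 51 50
f 51 48 52
f 51 52 50
f 52 48 53
f 52 53 50
f 53 48 54
f 53 54 50
f 54 48 55
f 54 55 50
f 55 48 56
f 55 56 50
f 56 48 57
f 56 57 50
f 57 48 58
f 57 58 50
f 58 48 59
f 58 59 50
f 59 48 60
f 59 60 50
f 60 48 61
f 60 61 50
f 61 48 62
f 61 62 50
f 62 48 63
f 62 63 50
f 63 48 64
f 63 64 50
f 64 48 49
f 64 49 50
f 65 76 70
f 65 70 66
f 65 66 72
f 65 72 75
f 65 75 76
f 66 70 74
f 70 76 69
f 76 75 67
f 75 72 71
f 72 66 73
f 68 74 69
f 68 69 67
f 68 67 71
f 68 71 73
f 68 73 74
f 69 74 70
f 67 69 76
f 71 67 75
f 73 71 72
f 74 73 66



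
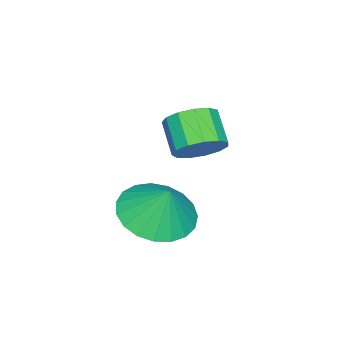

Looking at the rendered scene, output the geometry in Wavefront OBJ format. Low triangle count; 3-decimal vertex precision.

v 0.902 1.831 -2.709
v 1.334 1.242 -2.833
v 0.709 0.641 -2.156
v 0.278 1.229 -2.031
v 1.498 1.441 -2.505
v 0.873 0.84 -1.828
v 1.473 1.764 -2.242
v 0.848 1.162 -1.565
v 1.267 2.107 -2.127
v 0.642 1.506 -1.45
v 0.945 2.363 -2.197
v 0.321 1.762 -1.519
v 0.609 2.45 -2.429
v -0.015 1.849 -1.751
v 0.367 2.34 -2.75
v -0.257 1.739 -2.072
v 0.294 2.068 -3.058
v -0.33 1.467 -2.38
v 0.415 1.721 -3.255
v -0.209 1.12 -2.577
v 0.69 1.409 -3.279
v 0.066 0.808 -2.601
v 1.032 1.23 -3.121
v 0.408 0.629 -2.444
v 2.789 1.572 -3.956
v 3.821 1.577 -4.152
v 2.991 2.048 -2.884
v 3.698 1.968 -4.303
v 3.418 2.29 -4.393
v 3.029 2.488 -4.408
v 2.599 2.528 -4.345
v 2.201 2.402 -4.215
v 1.906 2.133 -4.039
v 1.763 1.767 -3.85
v 1.798 1.367 -3.678
v 2.004 1.002 -3.555
v 2.346 0.736 -3.501
v 2.764 0.614 -3.525
v 3.187 0.658 -3.625
v 3.541 0.86 -3.781
v 3.765 1.185 -3.967
f 2 1 5
f 2 5 3
f 3 5 6
f 3 6 4
f 5 1 7
f 5 7 6
f 6 7 8
f 6 8 4
f 7 1 9
f 7 9 8
f 8 9 10
f 8 10 4
f 9 1 11
f 9 11 10
f 10 11 12
f 10 12 4
f 11 1 13
f 11 13 12
f 12 13 14
f 12 14 4
f 13 1 15
f 13 15 14
f 14 15 16
f 14 16 4
f 15 1 17
f 15 17 16
f 16 17 18
f 16 18 4
f 17 1 19
f 17 19 18
f 18 19 20
f 18 20 4
f 19 1 21
f 19 21 20
f 20 21 22
f 20 22 4
f 21 1 23
f 21 23 22
f 22 23 24
f 22 24 4
f 23 1 2
f 23 2 24
f 24 2 3
f 24 3 4
f 26 25 28
f 26 28 27
f 28 25 29
f 28 29 27
f 29 25 30
f 29 30 27
f 30 25 31
f 30 31 27
f 31 25 32
f 31 32 27
f 32 25 33
f 32 33 27
f 33 25 34
f 33 34 27
f 34 25 35
f 34 35 27
f 35 25 36
f 35 36 27
f 36 25 37
f 36 37 27
f 37 25 38
f 37 38 27
f 38 25 39
f 38 39 27
f 39 25 40
f 39 40 27
f 40 25 41
f 40 41 27
f 41 25 26
f 41 26 27



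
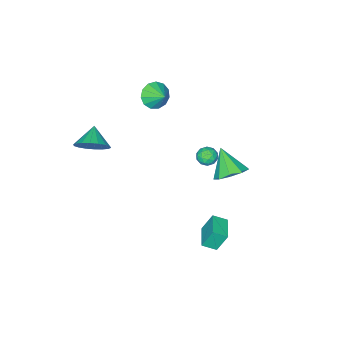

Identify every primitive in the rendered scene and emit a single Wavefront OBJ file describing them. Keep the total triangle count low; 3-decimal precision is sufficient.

v 1.74 -3.593 0.638
v 2.186 -3.244 1.511
v 0.9 -4.327 1.362
v 1.851 -2.934 1.435
v 1.494 -2.755 1.202
v 1.185 -2.741 0.857
v 0.987 -2.897 0.469
v 0.938 -3.19 0.114
v 1.047 -3.563 -0.137
v 1.294 -3.942 -0.234
v 1.63 -4.252 -0.159
v 1.987 -4.431 0.074
v 2.295 -4.445 0.419
v 2.494 -4.29 0.808
v 2.543 -3.996 1.162
v 2.433 -3.623 1.413
v -1.951 3.421 0.758
v -0.966 3.454 1.019
v -2.249 2.279 2.022
v -1.322 3.938 1.372
v -1.973 4.181 1.438
v -2.614 4.068 1.185
v -2.944 3.652 0.733
v -2.81 3.129 0.291
v -2.274 2.742 0.068
v -1.587 2.673 0.168
v -1.07 2.954 0.543
v -2.661 -3.219 2.477
v -1.79 -3.216 2.248
v -2.499 -2.281 3.103
v -2.031 -2.94 1.897
v -2.472 -2.753 1.73
v -2.973 -2.714 1.8
v -3.374 -2.835 2.085
v -3.549 -3.079 2.494
v -3.442 -3.367 2.898
v -3.087 -3.608 3.168
v -2.596 -3.725 3.218
v -2.126 -3.683 3.033
v -1.825 -3.493 2.671
v -4.599 -0.396 -2.101
v -4.223 0.009 -2.465
v -3.717 -0.849 -1.695
v -3.341 -0.444 -2.059
v -3.697 -0.202 -1.556
v -4.242 0.078 -1.807
v -3.698 -0.918 -2.353
v -4.243 -0.638 -2.604
v -3.666 -0.313 -2.621
v -3.665 0.129 -2.129
v -4.275 -0.969 -2.031
v -4.274 -0.527 -1.539
v -4.489 -0.154 -2.319
v -3.451 -0.686 -1.841
v -3.661 -0.544 -1.545
v -3.44 -0.306 -1.76
v -4.5 -0.113 -1.932
v -4.279 0.125 -2.146
v -3.969 0.001 -1.611
v -3.661 -0.965 -2.014
v -3.44 -0.727 -2.228
v -4.5 -0.534 -2.4
v -4.279 -0.296 -2.615
v -3.971 -0.841 -2.549
v -3.94 -0.105 -2.625
v -3.422 -0.371 -2.386
v -3.631 -0.65 -2.559
v -3.952 -0.485 -2.706
v -3.94 0.155 -2.335
v -3.421 -0.111 -2.096
v -3.63 0.031 -1.801
v -3.951 0.196 -1.948
v -3.612 -0.034 -2.427
v -4.519 -0.729 -2.064
v -4 -0.995 -1.825
v -3.989 -1.036 -2.212
v -4.31 -0.871 -2.359
v -4.518 -0.469 -1.774
v -4 -0.735 -1.535
v -3.988 -0.355 -1.454
v -4.309 -0.19 -1.601
v -4.328 -0.806 -1.733
v -0.461 2.708 -3.788
v -0.902 3.099 -2.574
v -1.036 3.292 -4.185
v -1.477 3.682 -2.97
v 0.537 3.718 -3.75
v 0.096 4.108 -2.535
v -0.038 4.301 -4.146
v -0.479 4.692 -2.932
f 2 1 4
f 2 4 3
f 4 1 5
f 4 5 3
f 5 1 6
f 5 6 3
f 6 1 7
f 6 7 3
f 7 1 8
f 7 8 3
f 8 1 9
f 8 9 3
f 9 1 10
f 9 10 3
f 10 1 11
f 10 11 3
f 11 1 12
f 11 12 3
f 12 1 13
f 12 13 3
f 13 1 14
f 13 14 3
f 14 1 15
f 14 15 3
f 15 1 16
f 15 16 3
f 16 1 2
f 16 2 3
f 18 17 20
f 18 20 19
f 20 17 21
f 20 21 19
f 21 17 22
f 21 22 19
f 22 17 23
f 22 23 19
f 23 17 24
f 23 24 19
f 24 17 25
f 24 25 19
f 25 17 26
f 25 26 19
f 26 17 27
f 26 27 19
f 27 17 18
f 27 18 19
f 29 28 31
f 29 31 30
f 31 28 32
f 31 32 30
f 32 28 33
f 32 33 30
f 33 28 34
f 33 34 30
f 34 28 35
f 34 35 30
f 35 28 36
f 35 36 30
f 36 28 37
f 36 37 30
f 37 28 38
f 37 38 30
f 38 28 39
f 38 39 30
f 39 28 40
f 39 40 30
f 40 28 29
f 40 29 30
f 41 78 57
f 78 52 81
f 57 81 46
f 78 81 57
f 41 57 53
f 57 46 58
f 53 58 42
f 57 58 53
f 41 53 62
f 53 42 63
f 62 63 48
f 53 63 62
f 41 62 74
f 62 48 77
f 74 77 51
f 62 77 74
f 41 74 78
f 74 51 82
f 78 82 52
f 74 82 78
f 42 58 69
f 58 46 72
f 69 72 50
f 58 72 69
f 46 81 59
f 81 52 80
f 59 80 45
f 81 80 59
f 52 82 79
f 82 51 75
f 79 75 43
f 82 75 79
f 51 77 76
f 77 48 64
f 76 64 47
f 77 64 76
f 48 63 68
f 63 42 65
f 68 65 49
f 63 65 68
f 44 70 56
f 70 50 71
f 56 71 45
f 70 71 56
f 44 56 54
f 56 45 55
f 54 55 43
f 56 55 54
f 44 54 61
f 54 43 60
f 61 60 47
f 54 60 61
f 44 61 66
f 61 47 67
f 66 67 49
f 61 67 66
f 44 66 70
f 66 49 73
f 70 73 50
f 66 73 70
f 45 71 59
f 71 50 72
f 59 72 46
f 71 72 59
f 43 55 79
f 55 45 80
f 79 80 52
f 55 80 79
f 47 60 76
f 60 43 75
f 76 75 51
f 60 75 76
f 49 67 68
f 67 47 64
f 68 64 48
f 67 64 68
f 50 73 69
f 73 49 65
f 69 65 42
f 73 65 69
f 84 86 83
f 87 84 83
f 83 86 85
f 85 87 83
f 84 90 86
f 88 84 87
f 88 90 84
f 86 90 85
f 89 87 85
f 85 90 89
f 89 88 87
f 90 88 89



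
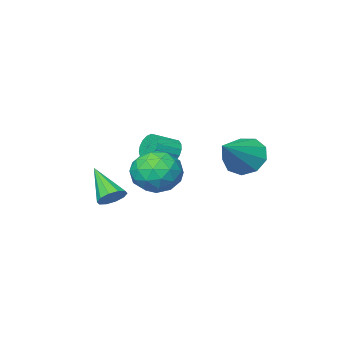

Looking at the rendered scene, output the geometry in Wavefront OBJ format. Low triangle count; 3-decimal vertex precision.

v 3.444 -1.702 1.59
v 4.06 -1.847 1.441
v 3.416 -3.058 2.79
v 4.064 -1.58 1.742
v 3.831 -1.361 1.985
v 3.45 -1.272 2.077
v 3.067 -1.347 1.983
v 2.828 -1.558 1.739
v 2.824 -1.824 1.438
v 3.057 -2.044 1.195
v 3.437 -2.133 1.103
v 3.821 -2.058 1.197
v 2.587 1.743 3.346
v 3.44 1.34 2.793
v 2.88 0.58 4.647
v 3.733 0.177 4.094
v 3.785 1.182 4.521
v 3.604 1.901 3.718
v 2.716 0.019 3.722
v 2.535 0.738 2.919
v 3.52 0.274 3.026
v 4.18 0.993 3.52
v 2.14 0.927 3.92
v 2.8 1.646 4.414
v 2.988 1.644 2.955
v 3.332 0.276 4.485
v 3.363 0.867 4.736
v 3.864 0.63 4.411
v 3.084 1.973 3.499
v 3.585 1.736 3.174
v 3.788 1.643 4.19
v 2.735 0.184 4.266
v 3.236 -0.053 3.941
v 2.456 1.29 3.029
v 2.957 1.053 2.704
v 2.532 0.277 3.25
v 3.536 0.78 2.767
v 3.708 0.097 3.532
v 3.111 0.004 3.313
v 3.004 0.427 2.841
v 3.924 1.202 3.057
v 4.096 0.519 3.822
v 4.127 1.11 4.073
v 4.02 1.532 3.601
v 3.971 0.576 3.194
v 2.224 1.401 3.618
v 2.396 0.718 4.383
v 2.3 0.388 3.839
v 2.193 0.81 3.367
v 2.612 1.823 3.908
v 2.784 1.14 4.673
v 3.316 1.493 4.599
v 3.209 1.916 4.127
v 2.349 1.344 4.246
v -0.446 -3.191 2.849
v -0.216 -3.449 2.252
v 0.835 -3.627 2.734
v 0.606 -3.369 3.331
v -0.151 -3.126 2.229
v 0.901 -3.304 2.71
v -0.153 -2.818 2.348
v 0.898 -2.996 2.829
v -0.222 -2.596 2.582
v 0.829 -2.774 3.063
v -0.343 -2.509 2.877
v 0.709 -2.687 3.358
v -0.487 -2.579 3.165
v 0.564 -2.757 3.647
v -0.622 -2.789 3.382
v 0.43 -2.967 3.863
v -0.716 -3.091 3.476
v 0.335 -3.269 3.958
v -0.748 -3.416 3.427
v 0.303 -3.594 3.908
v -0.712 -3.689 3.245
v 0.34 -3.868 3.727
v -0.614 -3.849 2.973
v 0.438 -4.027 3.455
v -0.477 -3.857 2.672
v 0.574 -4.035 3.154
v -0.334 -3.713 2.412
v 0.717 -3.891 2.894
v -1.847 -0.125 3.21
v -1.337 -0.944 2.912
v -0.253 0.485 4.27
v -1.236 -0.427 2.465
v -1.422 0.231 2.366
v -1.807 0.722 2.662
v -2.211 0.818 3.214
v -2.444 0.472 3.765
v -2.399 -0.153 4.056
v -2.095 -0.765 3.951
v -1.676 -1.077 3.499
f 2 1 4
f 2 4 3
f 4 1 5
f 4 5 3
f 5 1 6
f 5 6 3
f 6 1 7
f 6 7 3
f 7 1 8
f 7 8 3
f 8 1 9
f 8 9 3
f 9 1 10
f 9 10 3
f 10 1 11
f 10 11 3
f 11 1 12
f 11 12 3
f 12 1 2
f 12 2 3
f 13 50 29
f 50 24 53
f 29 53 18
f 50 53 29
f 13 29 25
f 29 18 30
f 25 30 14
f 29 30 25
f 13 25 34
f 25 14 35
f 34 35 20
f 25 35 34
f 13 34 46
f 34 20 49
f 46 49 23
f 34 49 46
f 13 46 50
f 46 23 54
f 50 54 24
f 46 54 50
f 14 30 41
f 30 18 44
f 41 44 22
f 30 44 41
f 18 53 31
f 53 24 52
f 31 52 17
f 53 52 31
f 24 54 51
f 54 23 47
f 51 47 15
f 54 47 51
f 23 49 48
f 49 20 36
f 48 36 19
f 49 36 48
f 20 35 40
f 35 14 37
f 40 37 21
f 35 37 40
f 16 42 28
f 42 22 43
f 28 43 17
f 42 43 28
f 16 28 26
f 28 17 27
f 26 27 15
f 28 27 26
f 16 26 33
f 26 15 32
f 33 32 19
f 26 32 33
f 16 33 38
f 33 19 39
f 38 39 21
f 33 39 38
f 16 38 42
f 38 21 45
f 42 45 22
f 38 45 42
f 17 43 31
f 43 22 44
f 31 44 18
f 43 44 31
f 15 27 51
f 27 17 52
f 51 52 24
f 27 52 51
f 19 32 48
f 32 15 47
f 48 47 23
f 32 47 48
f 21 39 40
f 39 19 36
f 40 36 20
f 39 36 40
f 22 45 41
f 45 21 37
f 41 37 14
f 45 37 41
f 56 55 59
f 56 59 57
f 57 59 60
f 57 60 58
f 59 55 61
f 59 61 60
f 60 61 62
f 60 62 58
f 61 55 63
f 61 63 62
f 62 63 64
f 62 64 58
f 63 55 65
f 63 65 64
f 64 65 66
f 64 66 58
f 65 55 67
f 65 67 66
f 66 67 68
f 66 68 58
f 67 55 69
f 67 69 68
f 68 69 70
f 68 70 58
f 69 55 71
f 69 71 70
f 70 71 72
f 70 72 58
f 71 55 73
f 71 73 72
f 72 73 74
f 72 74 58
f 73 55 75
f 73 75 74
f 74 75 76
f 74 76 58
f 75 55 77
f 75 77 76
f 76 77 78
f 76 78 58
f 77 55 79
f 77 79 78
f 78 79 80
f 78 80 58
f 79 55 81
f 79 81 80
f 80 81 82
f 80 82 58
f 81 55 56
f 81 56 82
f 82 56 57
f 82 57 58
f 84 83 86
f 84 86 85
f 86 83 87
f 86 87 85
f 87 83 88
f 87 88 85
f 88 83 89
f 88 89 85
f 89 83 90
f 89 90 85
f 90 83 91
f 90 91 85
f 91 83 92
f 91 92 85
f 92 83 93
f 92 93 85
f 93 83 84
f 93 84 85



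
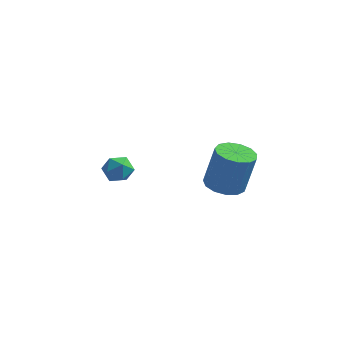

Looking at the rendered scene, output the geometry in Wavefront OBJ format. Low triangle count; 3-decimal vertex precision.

v 3.323 -2.383 -0.892
v 4.055 -2.878 -0.998
v 4.469 -2.671 0.907
v 3.737 -2.177 1.012
v 4.193 -2.402 -1.079
v 4.607 -2.196 0.825
v 4.054 -1.921 -1.101
v 4.468 -1.715 0.803
v 3.683 -1.586 -1.057
v 4.098 -1.38 0.848
v 3.198 -1.505 -0.96
v 3.612 -1.298 0.944
v 2.753 -1.702 -0.842
v 3.167 -1.495 1.063
v 2.488 -2.115 -0.74
v 2.902 -1.909 1.165
v 2.489 -2.614 -0.686
v 2.903 -2.408 1.219
v 2.754 -3.039 -0.697
v 3.168 -2.833 1.207
v 3.2 -3.256 -0.771
v 3.614 -3.05 1.134
v 3.685 -3.196 -0.883
v 4.099 -2.99 1.022
v -1.352 -1.458 -0.926
v -0.864 -1.756 -1.407
v -2.256 -2.024 -1.493
v -1.768 -2.322 -1.974
v -1.771 -2.541 -1.26
v -1.212 -2.191 -0.91
v -1.908 -1.589 -1.99
v -1.349 -1.239 -1.64
v -1.208 -1.837 -2.064
v -1.123 -2.425 -1.613
v -1.997 -1.355 -1.287
v -1.912 -1.943 -0.836
f 2 1 5
f 2 5 3
f 3 5 6
f 3 6 4
f 5 1 7
f 5 7 6
f 6 7 8
f 6 8 4
f 7 1 9
f 7 9 8
f 8 9 10
f 8 10 4
f 9 1 11
f 9 11 10
f 10 11 12
f 10 12 4
f 11 1 13
f 11 13 12
f 12 13 14
f 12 14 4
f 13 1 15
f 13 15 14
f 14 15 16
f 14 16 4
f 15 1 17
f 15 17 16
f 16 17 18
f 16 18 4
f 17 1 19
f 17 19 18
f 18 19 20
f 18 20 4
f 19 1 21
f 19 21 20
f 20 21 22
f 20 22 4
f 21 1 23
f 21 23 22
f 22 23 24
f 22 24 4
f 23 1 2
f 23 2 24
f 24 2 3
f 24 3 4
f 25 36 30
f 25 30 26
f 25 26 32
f 25 32 35
f 25 35 36
f 26 30 34
f 30 36 29
f 36 35 27
f 35 32 31
f 32 26 33
f 28 34 29
f 28 29 27
f 28 27 31
f 28 31 33
f 28 33 34
f 29 34 30
f 27 29 36
f 31 27 35
f 33 31 32
f 34 33 26



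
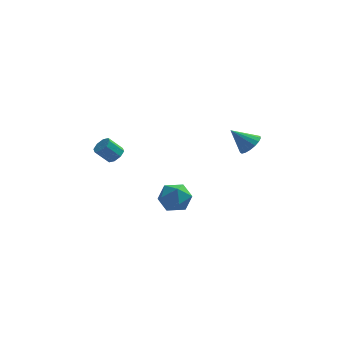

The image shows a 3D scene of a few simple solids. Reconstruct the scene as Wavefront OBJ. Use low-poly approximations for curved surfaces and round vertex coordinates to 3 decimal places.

v -3.527 -2.693 -0.33
v -3.26 -3.141 -0.156
v -3.945 -3.255 0.604
v -4.213 -2.807 0.43
v -3.118 -2.788 0.025
v -3.803 -2.902 0.785
v -3.216 -2.379 -0.003
v -3.901 -2.494 0.758
v -3.496 -2.155 -0.222
v -4.182 -2.269 0.539
v -3.795 -2.245 -0.504
v -4.48 -2.359 0.256
v -3.937 -2.598 -0.685
v -4.622 -2.712 0.075
v -3.839 -3.006 -0.658
v -4.524 -3.121 0.103
v -3.558 -3.231 -0.439
v -4.244 -3.345 0.322
v 3.051 -3.881 1.295
v 3.507 -3.602 1.747
v 2.089 -3.819 2.225
v 3.374 -3.336 1.592
v 3.167 -3.195 1.369
v 2.934 -3.212 1.129
v 2.728 -3.382 0.927
v 2.595 -3.666 0.809
v 2.568 -4 0.803
v 2.65 -4.307 0.909
v 2.825 -4.516 1.104
v 3.051 -4.58 1.342
v 3.278 -4.484 1.57
v 3.452 -4.25 1.735
v 3.535 -3.931 1.798
v -0.828 -2.684 -2.804
v -0.212 -2.991 -2.155
v -0.968 -4.109 -3.345
v -0.352 -4.416 -2.696
v -1.21 -4.119 -2.43
v -1.123 -3.238 -2.096
v -0.057 -3.862 -3.404
v 0.03 -2.981 -3.07
v 0.265 -3.719 -2.526
v -0.448 -3.877 -1.924
v -0.732 -3.223 -3.576
v -1.445 -3.381 -2.974
f 2 1 5
f 2 5 3
f 3 5 6
f 3 6 4
f 5 1 7
f 5 7 6
f 6 7 8
f 6 8 4
f 7 1 9
f 7 9 8
f 8 9 10
f 8 10 4
f 9 1 11
f 9 11 10
f 10 11 12
f 10 12 4
f 11 1 13
f 11 13 12
f 12 13 14
f 12 14 4
f 13 1 15
f 13 15 14
f 14 15 16
f 14 16 4
f 15 1 17
f 15 17 16
f 16 17 18
f 16 18 4
f 17 1 2
f 17 2 18
f 18 2 3
f 18 3 4
f 20 19 22
f 20 22 21
f 22 19 23
f 22 23 21
f 23 19 24
f 23 24 21
f 24 19 25
f 24 25 21
f 25 19 26
f 25 26 21
f 26 19 27
f 26 27 21
f 27 19 28
f 27 28 21
f 28 19 29
f 28 29 21
f 29 19 30
f 29 30 21
f 30 19 31
f 30 31 21
f 31 19 32
f 31 32 21
f 32 19 33
f 32 33 21
f 33 19 20
f 33 20 21
f 34 45 39
f 34 39 35
f 34 35 41
f 34 41 44
f 34 44 45
f 35 39 43
f 39 45 38
f 45 44 36
f 44 41 40
f 41 35 42
f 37 43 38
f 37 38 36
f 37 36 40
f 37 40 42
f 37 42 43
f 38 43 39
f 36 38 45
f 40 36 44
f 42 40 41
f 43 42 35



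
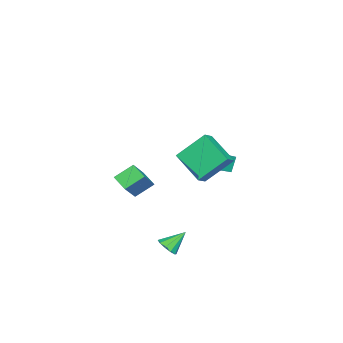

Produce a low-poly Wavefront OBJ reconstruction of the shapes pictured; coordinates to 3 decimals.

v -3.535 -4.139 -3.861
v -4.304 -3.229 -3.069
v -2.986 -3.244 -4.356
v -3.755 -2.335 -3.564
v -2.125 -4.205 -2.416
v -2.894 -3.296 -1.624
v -1.576 -3.311 -2.911
v -2.345 -2.401 -2.119
v 3.425 1.1 -3.701
v 3.998 1.496 -3.628
v 2.735 1.92 -2.739
v 3.757 1.666 -3.945
v 3.39 1.62 -4.169
v 3.036 1.375 -4.214
v 2.831 1.025 -4.064
v 2.852 0.704 -3.774
v 3.093 0.534 -3.457
v 3.46 0.581 -3.233
v 3.814 0.825 -3.188
v 4.019 1.175 -3.339
v 2.475 1.667 2.991
v 1.785 3.04 4.481
v 3.475 3.267 1.98
v 2.785 4.64 3.47
v 3.175 1.52 3.45
v 2.485 2.893 4.94
v 4.175 3.12 2.439
v 3.485 4.493 3.929
v -5.035 0.737 -0.871
v -3.721 0.123 -0.022
v -4.395 2.425 -0.641
v -3.082 1.812 0.207
v -4.458 0.648 -1.827
v -3.145 0.035 -0.979
v -3.819 2.337 -1.598
v -2.505 1.723 -0.749
f 2 4 1
f 5 2 1
f 1 4 3
f 3 5 1
f 2 8 4
f 6 2 5
f 6 8 2
f 4 8 3
f 7 5 3
f 3 8 7
f 7 6 5
f 8 6 7
f 10 9 12
f 10 12 11
f 12 9 13
f 12 13 11
f 13 9 14
f 13 14 11
f 14 9 15
f 14 15 11
f 15 9 16
f 15 16 11
f 16 9 17
f 16 17 11
f 17 9 18
f 17 18 11
f 18 9 19
f 18 19 11
f 19 9 20
f 19 20 11
f 20 9 10
f 20 10 11
f 22 24 21
f 25 22 21
f 21 24 23
f 23 25 21
f 22 28 24
f 26 22 25
f 26 28 22
f 24 28 23
f 27 25 23
f 23 28 27
f 27 26 25
f 28 26 27
f 30 32 29
f 33 30 29
f 29 32 31
f 31 33 29
f 30 36 32
f 34 30 33
f 34 36 30
f 32 36 31
f 35 33 31
f 31 36 35
f 35 34 33
f 36 34 35



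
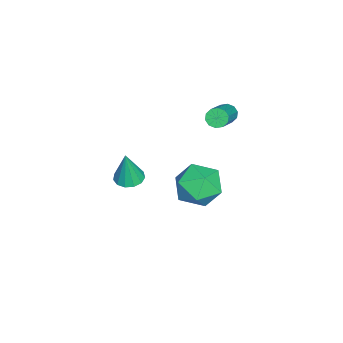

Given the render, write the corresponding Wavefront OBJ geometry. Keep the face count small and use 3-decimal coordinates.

v -3.187 1.061 -0.724
v -2.054 0.692 -0.342
v -3.006 -0.092 -2.378
v -1.873 -0.461 -1.996
v -2.894 -0.833 -1.376
v -3.006 -0.12 -0.353
v -2.054 0.72 -2.367
v -2.166 1.433 -1.344
v -1.354 0.481 -1.357
v -1.873 -0.479 -0.745
v -3.187 1.079 -1.975
v -3.706 0.119 -1.363
v -3.22 1.369 3.295
v -2.996 1.071 2.933
v -1.216 1.013 4.083
v -1.44 1.311 4.445
v -2.938 1.378 2.858
v -1.158 1.321 4.009
v -2.988 1.682 2.951
v -1.208 1.624 4.101
v -3.126 1.866 3.175
v -1.346 1.808 4.325
v -3.301 1.86 3.445
v -1.521 1.802 4.595
v -3.444 1.667 3.657
v -1.664 1.609 4.807
v -3.502 1.359 3.731
v -1.722 1.302 4.882
v -3.452 1.056 3.639
v -1.672 0.998 4.789
v -3.314 0.872 3.415
v -1.534 0.814 4.565
v -3.139 0.878 3.145
v -1.359 0.82 4.295
v 1.272 -1.878 2.134
v 1.847 -1.521 2.071
v 1.508 -1.962 3.786
v 1.566 -1.265 2.123
v 1.192 -1.205 2.18
v 0.843 -1.358 2.222
v 0.631 -1.677 2.236
v 0.622 -2.059 2.218
v 0.82 -2.384 2.173
v 1.161 -2.549 2.116
v 1.538 -2.501 2.065
v 1.83 -2.255 2.036
v 1.945 -1.889 2.038
f 1 12 6
f 1 6 2
f 1 2 8
f 1 8 11
f 1 11 12
f 2 6 10
f 6 12 5
f 12 11 3
f 11 8 7
f 8 2 9
f 4 10 5
f 4 5 3
f 4 3 7
f 4 7 9
f 4 9 10
f 5 10 6
f 3 5 12
f 7 3 11
f 9 7 8
f 10 9 2
f 14 13 17
f 14 17 15
f 15 17 18
f 15 18 16
f 17 13 19
f 17 19 18
f 18 19 20
f 18 20 16
f 19 13 21
f 19 21 20
f 20 21 22
f 20 22 16
f 21 13 23
f 21 23 22
f 22 23 24
f 22 24 16
f 23 13 25
f 23 25 24
f 24 25 26
f 24 26 16
f 25 13 27
f 25 27 26
f 26 27 28
f 26 28 16
f 27 13 29
f 27 29 28
f 28 29 30
f 28 30 16
f 29 13 31
f 29 31 30
f 30 31 32
f 30 32 16
f 31 13 33
f 31 33 32
f 32 33 34
f 32 34 16
f 33 13 14
f 33 14 34
f 34 14 15
f 34 15 16
f 36 35 38
f 36 38 37
f 38 35 39
f 38 39 37
f 39 35 40
f 39 40 37
f 40 35 41
f 40 41 37
f 41 35 42
f 41 42 37
f 42 35 43
f 42 43 37
f 43 35 44
f 43 44 37
f 44 35 45
f 44 45 37
f 45 35 46
f 45 46 37
f 46 35 47
f 46 47 37
f 47 35 36
f 47 36 37



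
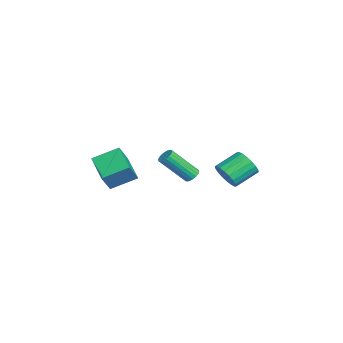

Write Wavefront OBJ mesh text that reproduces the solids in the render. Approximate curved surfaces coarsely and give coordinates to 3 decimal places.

v 2.674 0.638 0.229
v 3.011 0.337 -0.029
v 2.923 -1.138 1.573
v 2.586 -0.838 1.831
v 3.149 0.47 0.1
v 3.061 -1.005 1.703
v 3.193 0.636 0.256
v 3.105 -0.839 1.858
v 3.135 0.802 0.405
v 3.046 -0.673 2.008
v 2.985 0.936 0.52
v 2.896 -0.539 2.123
v 2.773 1.01 0.577
v 2.685 -0.465 2.18
v 2.542 1.011 0.565
v 2.454 -0.464 2.168
v 2.337 0.938 0.487
v 2.249 -0.537 2.089
v 2.199 0.805 0.357
v 2.111 -0.67 1.96
v 2.155 0.639 0.202
v 2.067 -0.836 1.804
v 2.214 0.473 0.052
v 2.125 -1.002 1.655
v 2.364 0.339 -0.063
v 2.275 -1.136 1.54
v 2.575 0.265 -0.12
v 2.487 -1.21 1.483
v 2.806 0.264 -0.108
v 2.718 -1.211 1.495
v 1.666 2.618 -0.492
v 2.231 2.471 0.219
v 1.638 3.795 0.963
v 1.074 3.942 0.252
v 2.455 2.71 -0.027
v 1.862 4.033 0.717
v 2.523 2.93 -0.365
v 1.93 4.254 0.379
v 2.421 3.089 -0.728
v 1.828 4.413 0.016
v 2.169 3.154 -1.045
v 1.577 4.478 -0.301
v 1.819 3.114 -1.252
v 1.226 4.437 -0.508
v 1.438 2.975 -1.309
v 0.845 4.298 -0.565
v 1.102 2.765 -1.203
v 0.509 4.089 -0.459
v 0.878 2.527 -0.957
v 0.285 3.85 -0.213
v 0.81 2.306 -0.619
v 0.217 3.63 0.125
v 0.912 2.147 -0.256
v 0.319 3.471 0.488
v 1.163 2.082 0.061
v 0.571 3.406 0.805
v 1.514 2.123 0.268
v 0.921 3.446 1.012
v 1.895 2.262 0.325
v 1.302 3.585 1.069
v 0.367 -4.263 -0.216
v 0.257 -2.71 0.491
v 2.029 -3.822 -0.926
v 1.919 -2.269 -0.219
v 1.021 -4.771 0.999
v 0.911 -3.218 1.706
v 2.683 -4.33 0.289
v 2.573 -2.777 0.996
f 2 1 5
f 2 5 3
f 3 5 6
f 3 6 4
f 5 1 7
f 5 7 6
f 6 7 8
f 6 8 4
f 7 1 9
f 7 9 8
f 8 9 10
f 8 10 4
f 9 1 11
f 9 11 10
f 10 11 12
f 10 12 4
f 11 1 13
f 11 13 12
f 12 13 14
f 12 14 4
f 13 1 15
f 13 15 14
f 14 15 16
f 14 16 4
f 15 1 17
f 15 17 16
f 16 17 18
f 16 18 4
f 17 1 19
f 17 19 18
f 18 19 20
f 18 20 4
f 19 1 21
f 19 21 20
f 20 21 22
f 20 22 4
f 21 1 23
f 21 23 22
f 22 23 24
f 22 24 4
f 23 1 25
f 23 25 24
f 24 25 26
f 24 26 4
f 25 1 27
f 25 27 26
f 26 27 28
f 26 28 4
f 27 1 29
f 27 29 28
f 28 29 30
f 28 30 4
f 29 1 2
f 29 2 30
f 30 2 3
f 30 3 4
f 32 31 35
f 32 35 33
f 33 35 36
f 33 36 34
f 35 31 37
f 35 37 36
f 36 37 38
f 36 38 34
f 37 31 39
f 37 39 38
f 38 39 40
f 38 40 34
f 39 31 41
f 39 41 40
f 40 41 42
f 40 42 34
f 41 31 43
f 41 43 42
f 42 43 44
f 42 44 34
f 43 31 45
f 43 45 44
f 44 45 46
f 44 46 34
f 45 31 47
f 45 47 46
f 46 47 48
f 46 48 34
f 47 31 49
f 47 49 48
f 48 49 50
f 48 50 34
f 49 31 51
f 49 51 50
f 50 51 52
f 50 52 34
f 51 31 53
f 51 53 52
f 52 53 54
f 52 54 34
f 53 31 55
f 53 55 54
f 54 55 56
f 54 56 34
f 55 31 57
f 55 57 56
f 56 57 58
f 56 58 34
f 57 31 59
f 57 59 58
f 58 59 60
f 58 60 34
f 59 31 32
f 59 32 60
f 60 32 33
f 60 33 34
f 62 64 61
f 65 62 61
f 61 64 63
f 63 65 61
f 62 68 64
f 66 62 65
f 66 68 62
f 64 68 63
f 67 65 63
f 63 68 67
f 67 66 65
f 68 66 67



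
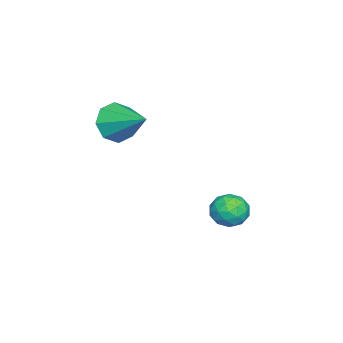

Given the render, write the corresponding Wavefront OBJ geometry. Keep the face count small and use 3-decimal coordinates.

v -1.603 -3.057 1.267
v -1.131 -2.795 0.343
v -0.737 -1.423 2.173
v -1.869 -2.451 0.427
v -2.451 -2.462 1.003
v -2.536 -2.822 1.733
v -2.074 -3.32 2.191
v -1.336 -3.664 2.107
v -0.754 -3.653 1.531
v -0.669 -3.293 0.8
v -3.707 1.494 -3.452
v -3.004 2.087 -3.353
v -2.976 0.813 -4.567
v -2.273 1.406 -4.468
v -2.443 0.777 -3.811
v -2.895 1.198 -3.122
v -3.085 1.702 -4.798
v -3.537 2.123 -4.109
v -2.62 2.216 -4.185
v -2.223 1.644 -3.575
v -3.757 1.256 -4.345
v -3.36 0.684 -3.735
v -3.42 1.85 -3.305
v -2.56 1.05 -4.615
v -2.66 0.68 -4.229
v -2.247 1.029 -4.171
v -3.356 1.328 -3.169
v -2.943 1.677 -3.111
v -2.613 0.906 -3.38
v -3.037 1.223 -4.809
v -2.624 1.572 -4.751
v -3.733 1.871 -3.749
v -3.32 2.22 -3.691
v -3.367 1.994 -4.54
v -2.781 2.275 -3.736
v -2.351 1.874 -4.391
v -2.828 2.048 -4.585
v -3.094 2.296 -4.18
v -2.547 1.939 -3.377
v -2.117 1.538 -4.032
v -2.218 1.169 -3.646
v -2.483 1.416 -3.241
v -2.321 2.014 -3.866
v -3.863 1.362 -3.888
v -3.433 0.961 -4.543
v -3.497 1.484 -4.679
v -3.762 1.731 -4.274
v -3.629 1.026 -3.529
v -3.199 0.625 -4.184
v -2.886 0.604 -3.74
v -3.152 0.852 -3.335
v -3.659 0.886 -4.054
f 2 1 4
f 2 4 3
f 4 1 5
f 4 5 3
f 5 1 6
f 5 6 3
f 6 1 7
f 6 7 3
f 7 1 8
f 7 8 3
f 8 1 9
f 8 9 3
f 9 1 10
f 9 10 3
f 10 1 2
f 10 2 3
f 11 48 27
f 48 22 51
f 27 51 16
f 48 51 27
f 11 27 23
f 27 16 28
f 23 28 12
f 27 28 23
f 11 23 32
f 23 12 33
f 32 33 18
f 23 33 32
f 11 32 44
f 32 18 47
f 44 47 21
f 32 47 44
f 11 44 48
f 44 21 52
f 48 52 22
f 44 52 48
f 12 28 39
f 28 16 42
f 39 42 20
f 28 42 39
f 16 51 29
f 51 22 50
f 29 50 15
f 51 50 29
f 22 52 49
f 52 21 45
f 49 45 13
f 52 45 49
f 21 47 46
f 47 18 34
f 46 34 17
f 47 34 46
f 18 33 38
f 33 12 35
f 38 35 19
f 33 35 38
f 14 40 26
f 40 20 41
f 26 41 15
f 40 41 26
f 14 26 24
f 26 15 25
f 24 25 13
f 26 25 24
f 14 24 31
f 24 13 30
f 31 30 17
f 24 30 31
f 14 31 36
f 31 17 37
f 36 37 19
f 31 37 36
f 14 36 40
f 36 19 43
f 40 43 20
f 36 43 40
f 15 41 29
f 41 20 42
f 29 42 16
f 41 42 29
f 13 25 49
f 25 15 50
f 49 50 22
f 25 50 49
f 17 30 46
f 30 13 45
f 46 45 21
f 30 45 46
f 19 37 38
f 37 17 34
f 38 34 18
f 37 34 38
f 20 43 39
f 43 19 35
f 39 35 12
f 43 35 39



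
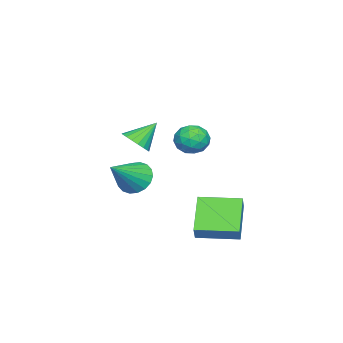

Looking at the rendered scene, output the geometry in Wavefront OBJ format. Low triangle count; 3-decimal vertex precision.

v 1.8 -1.743 3.397
v 2.314 -1.937 3.907
v 1.08 -1.057 4.383
v 2.431 -1.647 3.791
v 2.423 -1.375 3.596
v 2.291 -1.177 3.362
v 2.062 -1.091 3.135
v 1.781 -1.133 2.96
v 1.504 -1.297 2.871
v 1.285 -1.548 2.887
v 1.169 -1.839 3.003
v 1.177 -2.11 3.198
v 1.309 -2.308 3.431
v 1.537 -2.395 3.658
v 1.818 -2.352 3.834
v 2.095 -2.189 3.922
v -1.891 -3.296 -0.443
v -1.465 -3.711 -1.171
v -0.289 -3.804 0.783
v -1.324 -3.318 -1.193
v -1.295 -2.92 -1.066
v -1.385 -2.597 -0.815
v -1.574 -2.413 -0.491
v -1.827 -2.403 -0.158
v -2.092 -2.571 0.119
v -2.317 -2.882 0.285
v -2.458 -3.275 0.306
v -2.486 -3.673 0.179
v -2.397 -3.996 -0.071
v -2.208 -4.18 -0.395
v -1.955 -4.19 -0.728
v -1.69 -4.022 -1.006
v 1.144 1.361 3.873
v 1.835 1.169 3.476
v 0.885 0.071 4.044
v 1.576 -0.121 3.647
v 1.613 0.231 4.387
v 1.773 1.028 4.281
v 0.947 0.212 3.239
v 1.107 1.009 3.133
v 1.714 0.459 3.084
v 2.125 0.471 3.793
v 0.595 0.769 3.727
v 1.006 0.781 4.436
v 1.512 1.378 3.659
v 1.208 -0.138 3.861
v 1.229 0.068 4.296
v 1.636 -0.044 4.062
v 1.475 1.295 4.133
v 1.882 1.183 3.899
v 1.751 0.631 4.435
v 0.838 0.057 3.621
v 1.245 -0.055 3.387
v 1.084 1.284 3.458
v 1.491 1.172 3.224
v 0.969 0.609 3.085
v 1.847 0.849 3.195
v 1.695 0.09 3.296
v 1.325 0.286 3.056
v 1.419 0.754 2.994
v 2.089 0.855 3.612
v 1.937 0.097 3.713
v 1.958 0.304 4.148
v 2.052 0.772 4.086
v 2.018 0.438 3.382
v 0.783 1.143 3.807
v 0.631 0.385 3.908
v 0.668 0.468 3.434
v 0.762 0.936 3.372
v 1.025 1.15 4.224
v 0.873 0.391 4.325
v 1.301 0.486 4.526
v 1.395 0.954 4.464
v 0.702 0.802 4.138
v 0.448 0.609 -0.468
v 0.966 0.737 0.244
v -0.023 2.46 -0.459
v 0.495 2.588 0.253
v 2.005 1.012 -1.673
v 2.523 1.14 -0.961
v 1.534 2.863 -1.664
v 2.052 2.991 -0.952
f 2 1 4
f 2 4 3
f 4 1 5
f 4 5 3
f 5 1 6
f 5 6 3
f 6 1 7
f 6 7 3
f 7 1 8
f 7 8 3
f 8 1 9
f 8 9 3
f 9 1 10
f 9 10 3
f 10 1 11
f 10 11 3
f 11 1 12
f 11 12 3
f 12 1 13
f 12 13 3
f 13 1 14
f 13 14 3
f 14 1 15
f 14 15 3
f 15 1 16
f 15 16 3
f 16 1 2
f 16 2 3
f 18 17 20
f 18 20 19
f 20 17 21
f 20 21 19
f 21 17 22
f 21 22 19
f 22 17 23
f 22 23 19
f 23 17 24
f 23 24 19
f 24 17 25
f 24 25 19
f 25 17 26
f 25 26 19
f 26 17 27
f 26 27 19
f 27 17 28
f 27 28 19
f 28 17 29
f 28 29 19
f 29 17 30
f 29 30 19
f 30 17 31
f 30 31 19
f 31 17 32
f 31 32 19
f 32 17 18
f 32 18 19
f 33 70 49
f 70 44 73
f 49 73 38
f 70 73 49
f 33 49 45
f 49 38 50
f 45 50 34
f 49 50 45
f 33 45 54
f 45 34 55
f 54 55 40
f 45 55 54
f 33 54 66
f 54 40 69
f 66 69 43
f 54 69 66
f 33 66 70
f 66 43 74
f 70 74 44
f 66 74 70
f 34 50 61
f 50 38 64
f 61 64 42
f 50 64 61
f 38 73 51
f 73 44 72
f 51 72 37
f 73 72 51
f 44 74 71
f 74 43 67
f 71 67 35
f 74 67 71
f 43 69 68
f 69 40 56
f 68 56 39
f 69 56 68
f 40 55 60
f 55 34 57
f 60 57 41
f 55 57 60
f 36 62 48
f 62 42 63
f 48 63 37
f 62 63 48
f 36 48 46
f 48 37 47
f 46 47 35
f 48 47 46
f 36 46 53
f 46 35 52
f 53 52 39
f 46 52 53
f 36 53 58
f 53 39 59
f 58 59 41
f 53 59 58
f 36 58 62
f 58 41 65
f 62 65 42
f 58 65 62
f 37 63 51
f 63 42 64
f 51 64 38
f 63 64 51
f 35 47 71
f 47 37 72
f 71 72 44
f 47 72 71
f 39 52 68
f 52 35 67
f 68 67 43
f 52 67 68
f 41 59 60
f 59 39 56
f 60 56 40
f 59 56 60
f 42 65 61
f 65 41 57
f 61 57 34
f 65 57 61
f 76 78 75
f 79 76 75
f 75 78 77
f 77 79 75
f 76 82 78
f 80 76 79
f 80 82 76
f 78 82 77
f 81 79 77
f 77 82 81
f 81 80 79
f 82 80 81

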